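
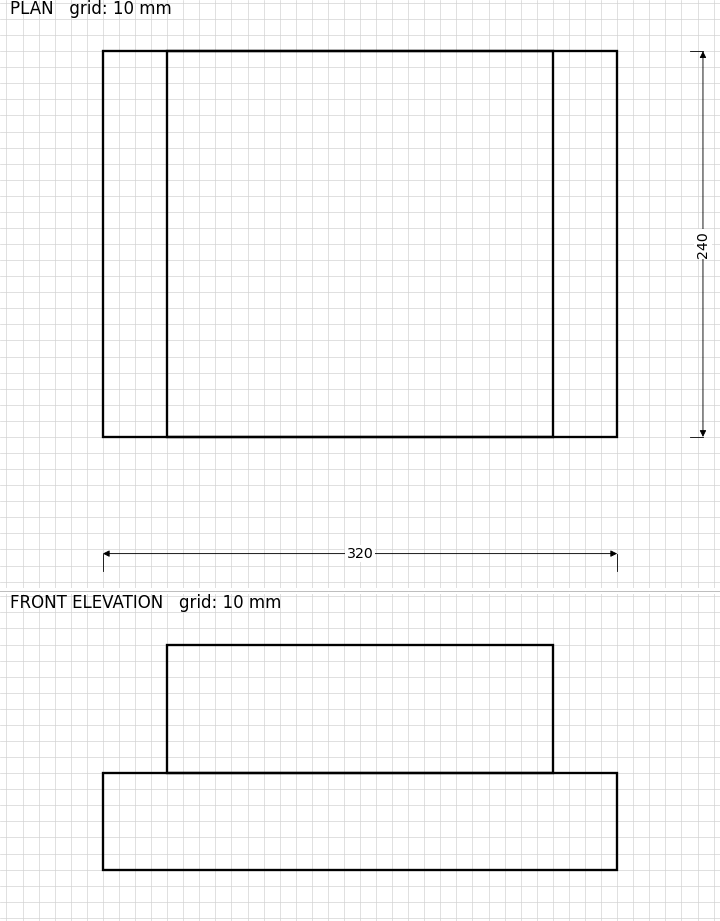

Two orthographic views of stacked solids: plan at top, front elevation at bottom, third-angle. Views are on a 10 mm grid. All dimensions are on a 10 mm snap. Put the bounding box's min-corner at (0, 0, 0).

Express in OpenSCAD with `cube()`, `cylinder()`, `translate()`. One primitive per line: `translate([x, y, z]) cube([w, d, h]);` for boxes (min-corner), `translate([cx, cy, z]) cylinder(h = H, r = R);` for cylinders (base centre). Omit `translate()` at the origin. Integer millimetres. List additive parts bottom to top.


cube([320, 240, 60]);
translate([40, 0, 60]) cube([240, 240, 80]);


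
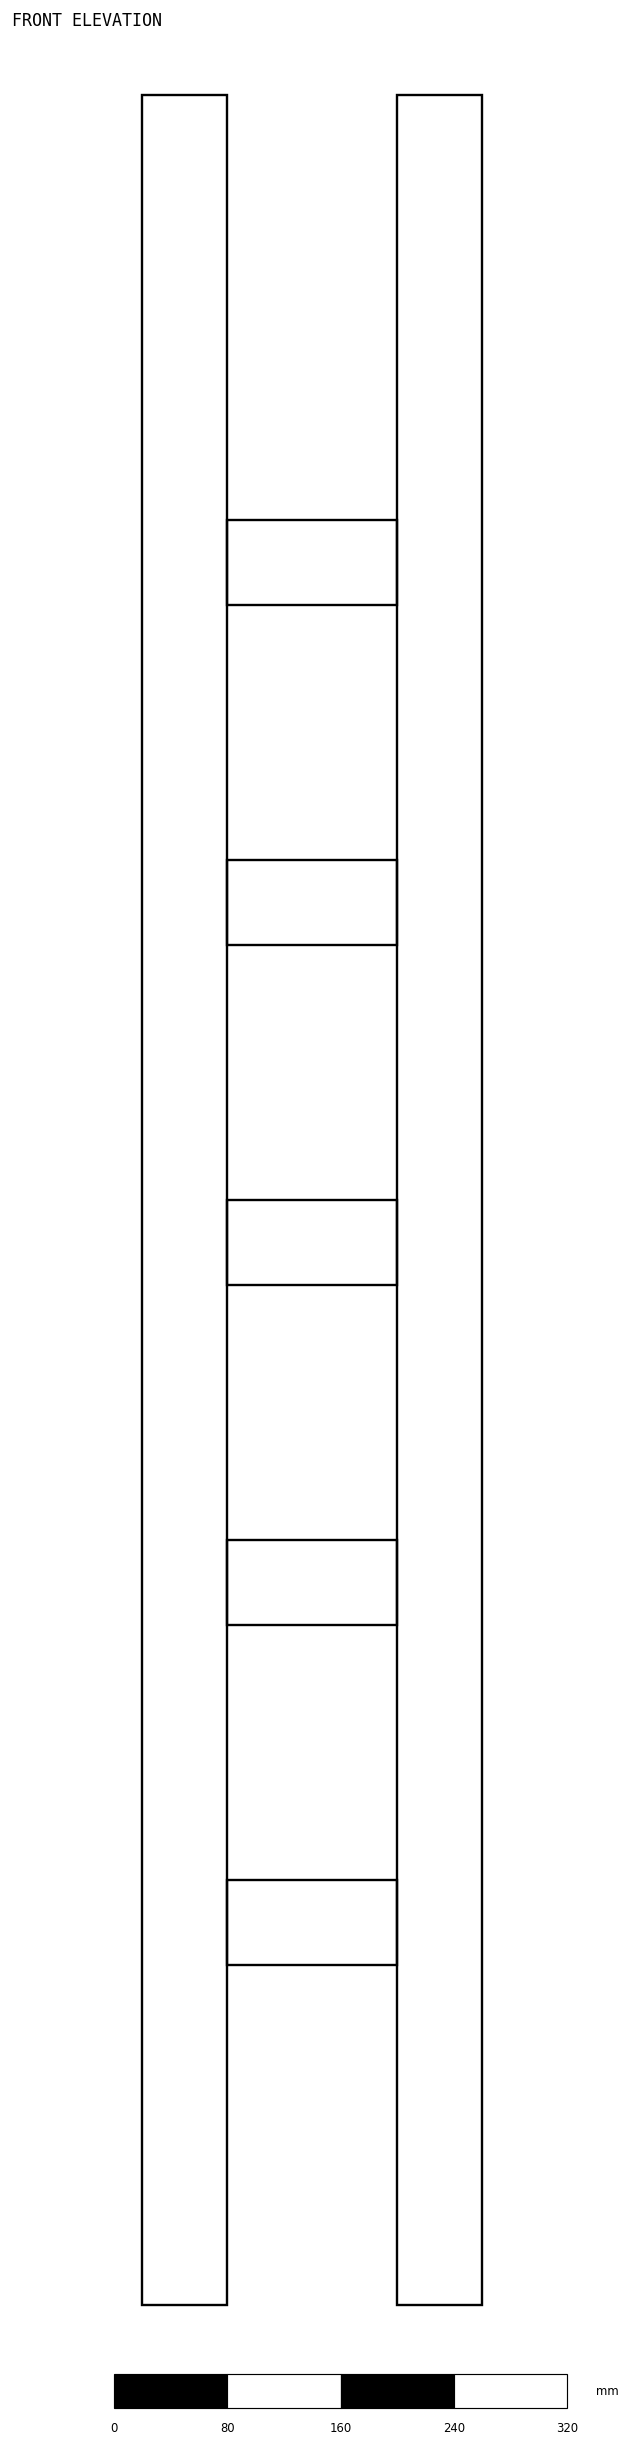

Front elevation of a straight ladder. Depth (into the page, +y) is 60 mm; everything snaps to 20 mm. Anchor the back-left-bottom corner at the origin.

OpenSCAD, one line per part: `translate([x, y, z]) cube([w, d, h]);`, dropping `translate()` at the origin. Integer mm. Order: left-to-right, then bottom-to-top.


cube([60, 60, 1560]);
translate([60, 0, 240]) cube([120, 60, 60]);
translate([60, 0, 480]) cube([120, 60, 60]);
translate([60, 0, 720]) cube([120, 60, 60]);
translate([60, 0, 960]) cube([120, 60, 60]);
translate([60, 0, 1200]) cube([120, 60, 60]);
translate([180, 0, 0]) cube([60, 60, 1560]);


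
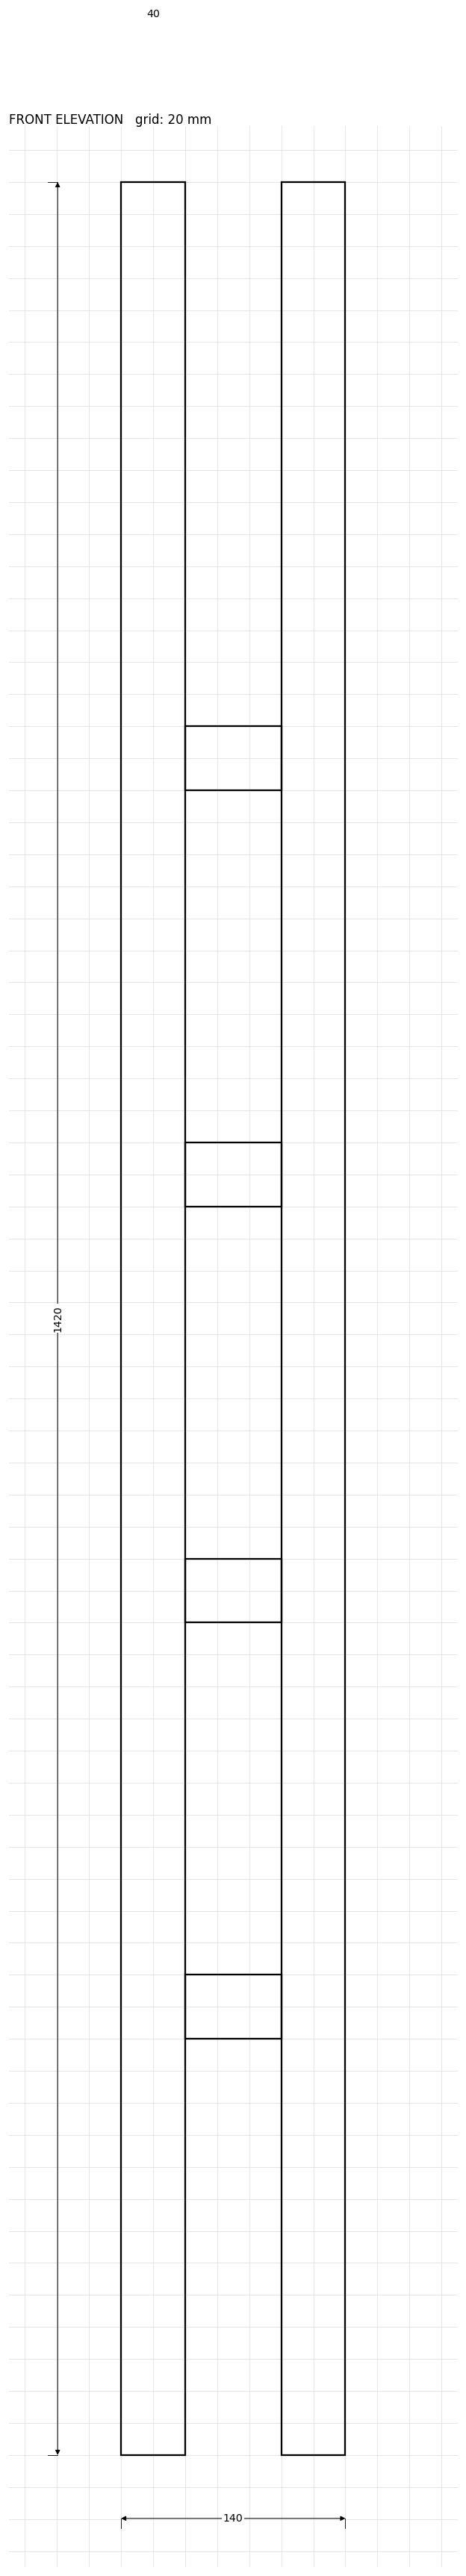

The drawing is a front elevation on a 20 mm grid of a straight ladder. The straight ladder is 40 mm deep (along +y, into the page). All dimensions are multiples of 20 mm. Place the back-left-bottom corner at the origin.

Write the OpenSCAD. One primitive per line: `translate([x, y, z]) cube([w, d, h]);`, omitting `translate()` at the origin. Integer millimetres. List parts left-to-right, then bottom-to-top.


cube([40, 40, 1420]);
translate([40, 0, 260]) cube([60, 40, 40]);
translate([40, 0, 520]) cube([60, 40, 40]);
translate([40, 0, 780]) cube([60, 40, 40]);
translate([40, 0, 1040]) cube([60, 40, 40]);
translate([100, 0, 0]) cube([40, 40, 1420]);


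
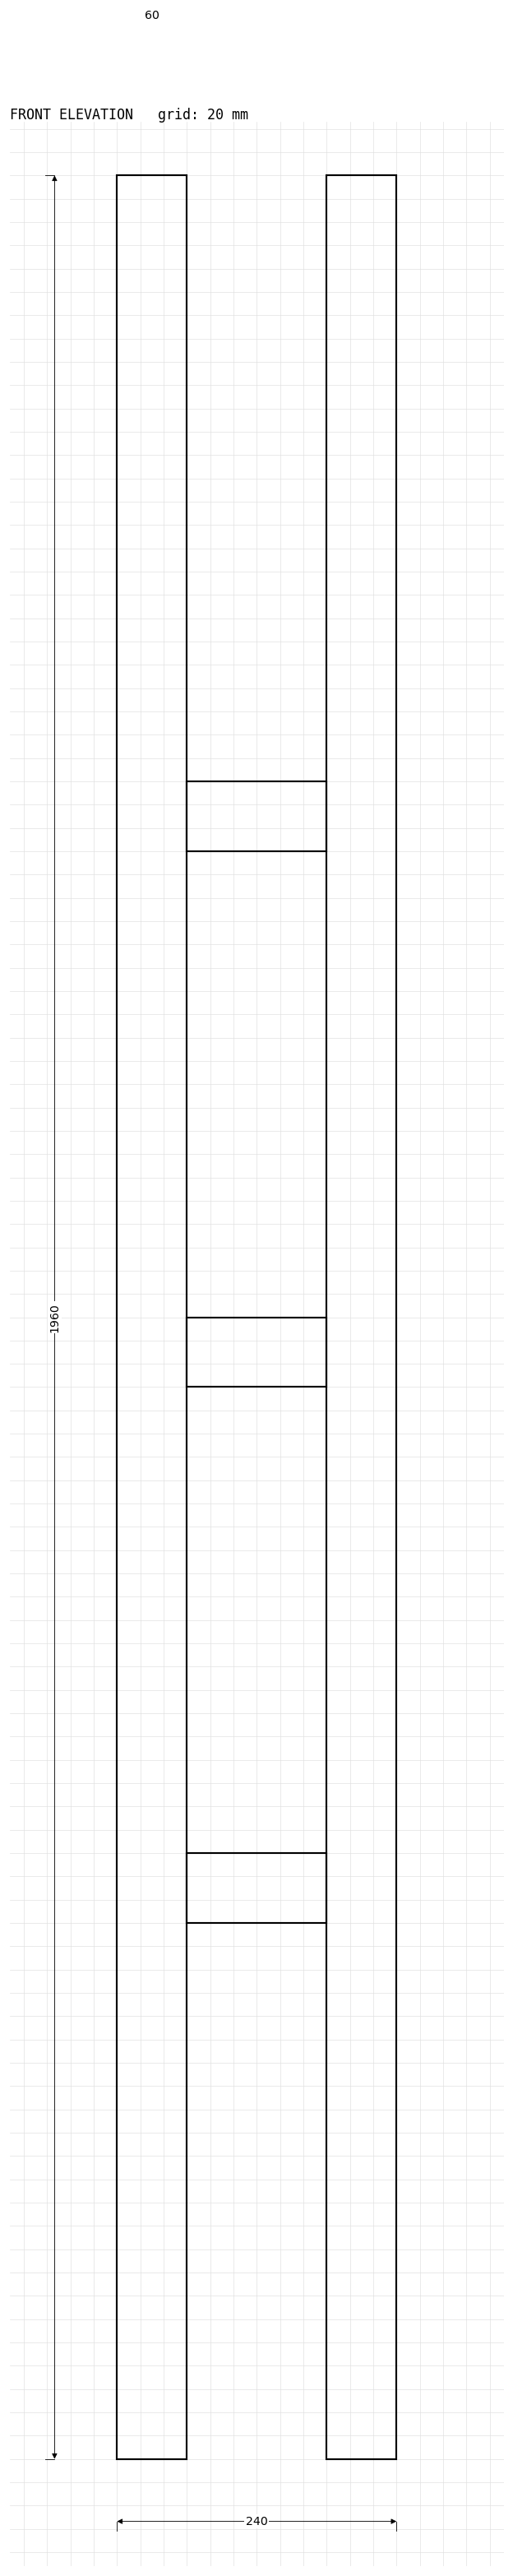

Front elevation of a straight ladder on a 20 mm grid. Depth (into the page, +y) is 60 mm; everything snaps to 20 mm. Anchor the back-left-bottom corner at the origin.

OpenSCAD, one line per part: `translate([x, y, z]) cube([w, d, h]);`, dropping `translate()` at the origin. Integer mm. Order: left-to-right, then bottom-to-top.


cube([60, 60, 1960]);
translate([60, 0, 460]) cube([120, 60, 60]);
translate([60, 0, 920]) cube([120, 60, 60]);
translate([60, 0, 1380]) cube([120, 60, 60]);
translate([180, 0, 0]) cube([60, 60, 1960]);


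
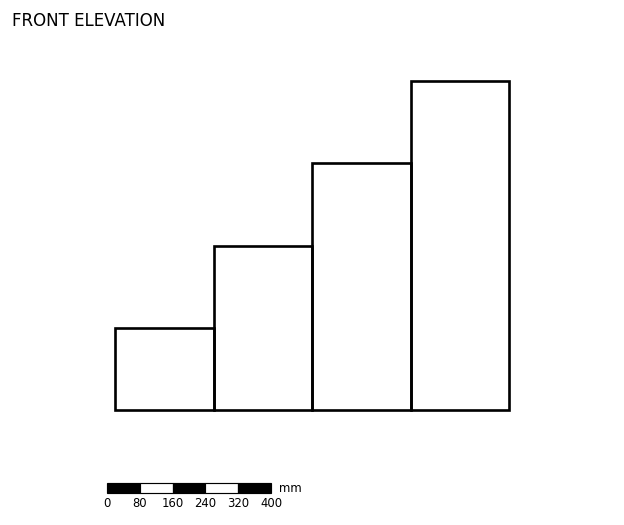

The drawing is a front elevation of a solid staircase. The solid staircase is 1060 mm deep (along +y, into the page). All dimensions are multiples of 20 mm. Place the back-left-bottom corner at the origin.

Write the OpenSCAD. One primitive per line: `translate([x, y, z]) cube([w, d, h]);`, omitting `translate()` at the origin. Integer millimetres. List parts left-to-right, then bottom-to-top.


cube([240, 1060, 200]);
translate([240, 0, 0]) cube([240, 1060, 400]);
translate([480, 0, 0]) cube([240, 1060, 600]);
translate([720, 0, 0]) cube([240, 1060, 800]);


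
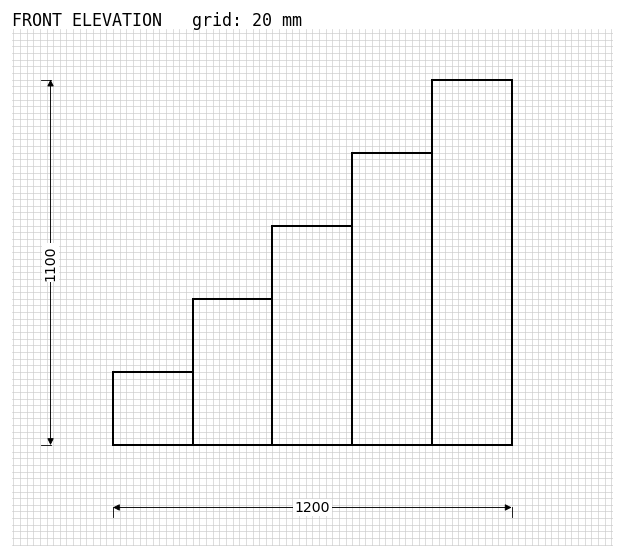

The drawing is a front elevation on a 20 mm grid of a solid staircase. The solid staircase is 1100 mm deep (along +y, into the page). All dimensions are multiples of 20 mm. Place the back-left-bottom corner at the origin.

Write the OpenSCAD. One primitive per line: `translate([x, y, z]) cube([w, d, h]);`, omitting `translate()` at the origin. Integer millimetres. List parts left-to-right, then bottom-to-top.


cube([240, 1100, 220]);
translate([240, 0, 0]) cube([240, 1100, 440]);
translate([480, 0, 0]) cube([240, 1100, 660]);
translate([720, 0, 0]) cube([240, 1100, 880]);
translate([960, 0, 0]) cube([240, 1100, 1100]);


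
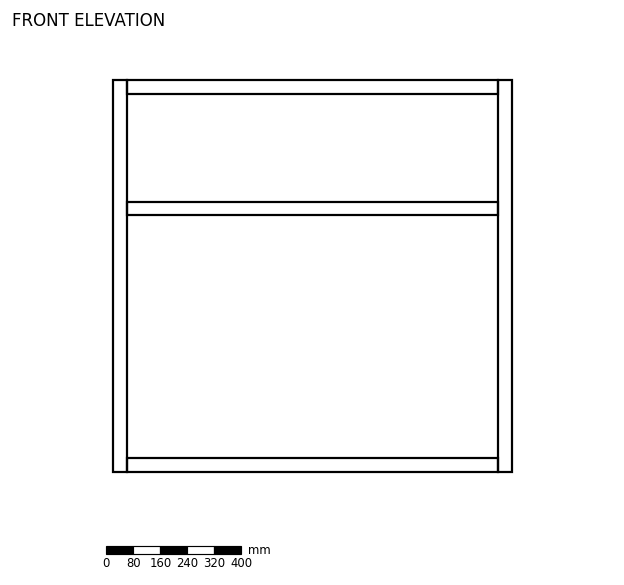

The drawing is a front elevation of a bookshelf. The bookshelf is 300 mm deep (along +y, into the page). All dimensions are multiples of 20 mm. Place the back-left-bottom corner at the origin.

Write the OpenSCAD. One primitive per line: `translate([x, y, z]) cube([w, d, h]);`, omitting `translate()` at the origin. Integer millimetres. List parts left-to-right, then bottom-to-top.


cube([40, 300, 1160]);
translate([40, 0, 0]) cube([1100, 300, 40]);
translate([40, 0, 760]) cube([1100, 300, 40]);
translate([40, 0, 1120]) cube([1100, 300, 40]);
translate([1140, 0, 0]) cube([40, 300, 1160]);


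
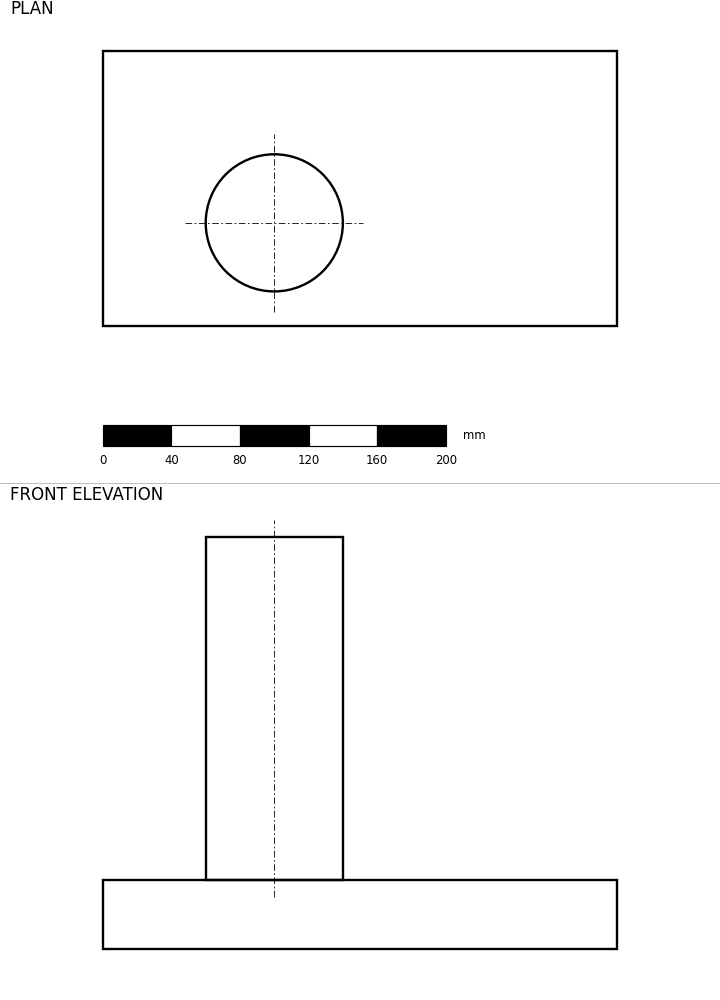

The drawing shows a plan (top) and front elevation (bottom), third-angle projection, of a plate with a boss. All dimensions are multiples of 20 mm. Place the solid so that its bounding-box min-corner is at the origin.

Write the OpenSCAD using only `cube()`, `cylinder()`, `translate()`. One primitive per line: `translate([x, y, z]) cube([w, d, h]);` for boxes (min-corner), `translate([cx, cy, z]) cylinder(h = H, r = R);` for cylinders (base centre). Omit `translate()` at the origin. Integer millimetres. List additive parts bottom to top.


cube([300, 160, 40]);
translate([100, 60, 40]) cylinder(h = 200, r = 40);


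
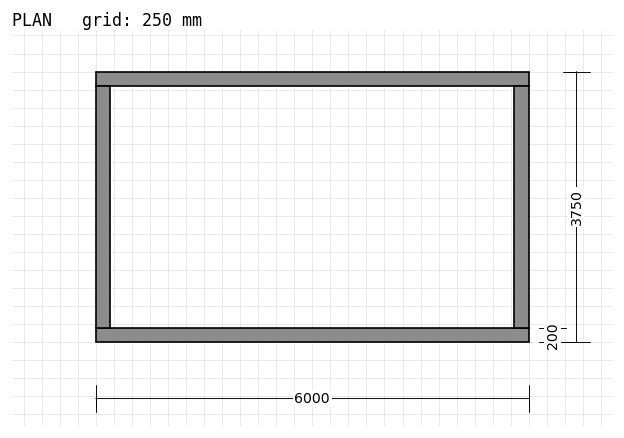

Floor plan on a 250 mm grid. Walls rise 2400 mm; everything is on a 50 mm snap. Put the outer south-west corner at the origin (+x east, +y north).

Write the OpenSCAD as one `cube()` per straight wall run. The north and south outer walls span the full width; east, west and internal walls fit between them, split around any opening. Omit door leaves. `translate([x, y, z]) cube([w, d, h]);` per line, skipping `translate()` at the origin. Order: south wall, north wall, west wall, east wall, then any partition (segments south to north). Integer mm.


cube([6000, 200, 2400]);
translate([0, 3550, 0]) cube([6000, 200, 2400]);
translate([0, 200, 0]) cube([200, 3350, 2400]);
translate([5800, 200, 0]) cube([200, 3350, 2400]);


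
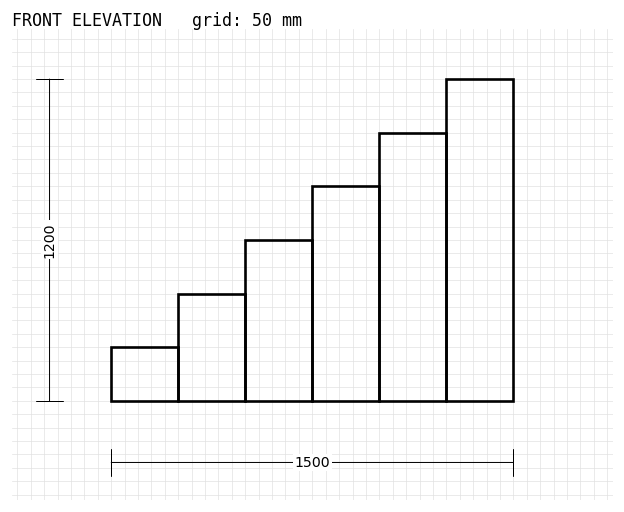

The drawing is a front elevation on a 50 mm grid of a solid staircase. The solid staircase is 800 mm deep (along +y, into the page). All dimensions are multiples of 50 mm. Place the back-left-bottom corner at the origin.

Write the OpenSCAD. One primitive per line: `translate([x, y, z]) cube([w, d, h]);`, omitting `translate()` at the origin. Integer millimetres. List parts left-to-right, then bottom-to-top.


cube([250, 800, 200]);
translate([250, 0, 0]) cube([250, 800, 400]);
translate([500, 0, 0]) cube([250, 800, 600]);
translate([750, 0, 0]) cube([250, 800, 800]);
translate([1000, 0, 0]) cube([250, 800, 1000]);
translate([1250, 0, 0]) cube([250, 800, 1200]);


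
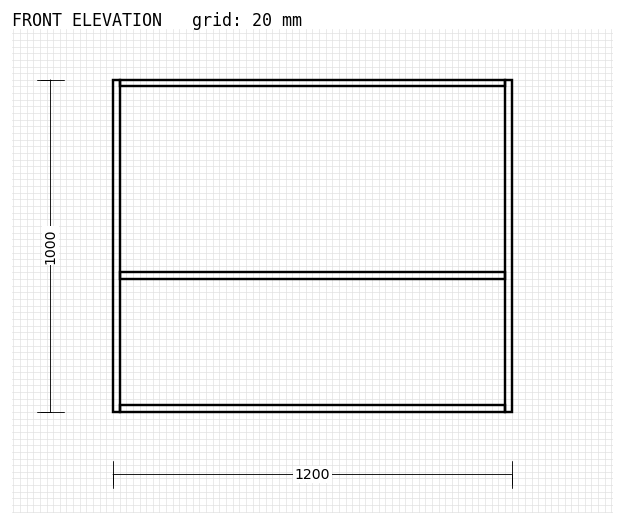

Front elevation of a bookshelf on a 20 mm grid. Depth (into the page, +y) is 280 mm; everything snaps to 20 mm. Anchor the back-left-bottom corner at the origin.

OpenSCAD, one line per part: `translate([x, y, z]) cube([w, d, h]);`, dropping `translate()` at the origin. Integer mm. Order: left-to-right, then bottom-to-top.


cube([20, 280, 1000]);
translate([20, 0, 0]) cube([1160, 280, 20]);
translate([20, 0, 400]) cube([1160, 280, 20]);
translate([20, 0, 980]) cube([1160, 280, 20]);
translate([1180, 0, 0]) cube([20, 280, 1000]);


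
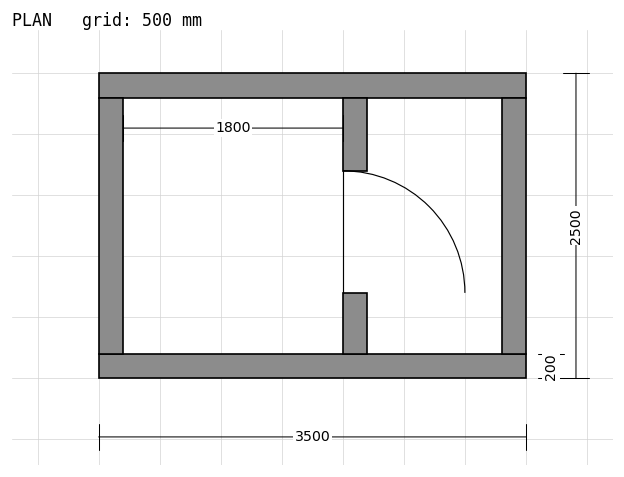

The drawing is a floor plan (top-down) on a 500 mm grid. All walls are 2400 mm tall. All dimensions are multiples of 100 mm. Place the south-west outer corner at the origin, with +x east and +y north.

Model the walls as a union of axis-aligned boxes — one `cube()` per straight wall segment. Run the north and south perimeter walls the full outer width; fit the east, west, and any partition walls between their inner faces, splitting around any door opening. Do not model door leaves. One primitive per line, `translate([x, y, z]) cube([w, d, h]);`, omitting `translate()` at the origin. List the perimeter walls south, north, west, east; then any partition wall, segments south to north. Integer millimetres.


cube([3500, 200, 2400]);
translate([0, 2300, 0]) cube([3500, 200, 2400]);
translate([0, 200, 0]) cube([200, 2100, 2400]);
translate([3300, 200, 0]) cube([200, 2100, 2400]);
translate([2000, 200, 0]) cube([200, 500, 2400]);
translate([2000, 1700, 0]) cube([200, 600, 2400]);


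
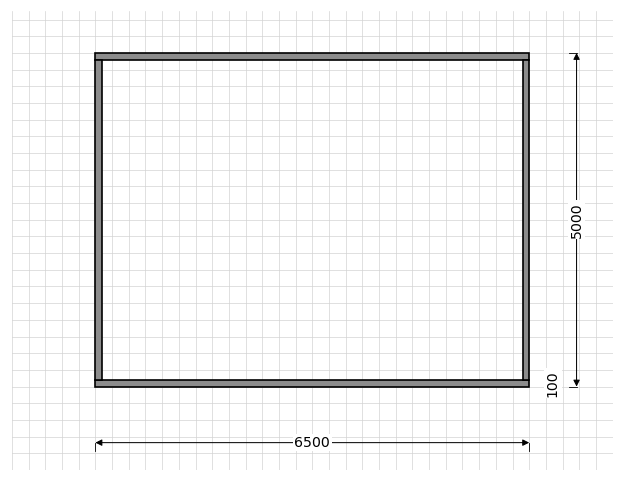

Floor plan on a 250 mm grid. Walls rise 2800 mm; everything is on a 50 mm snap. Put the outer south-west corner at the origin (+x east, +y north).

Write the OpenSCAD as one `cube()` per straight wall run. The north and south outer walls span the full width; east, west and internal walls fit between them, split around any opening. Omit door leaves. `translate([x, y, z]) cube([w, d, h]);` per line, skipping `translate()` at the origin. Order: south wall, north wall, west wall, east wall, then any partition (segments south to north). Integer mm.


cube([6500, 100, 2800]);
translate([0, 4900, 0]) cube([6500, 100, 2800]);
translate([0, 100, 0]) cube([100, 4800, 2800]);
translate([6400, 100, 0]) cube([100, 4800, 2800]);


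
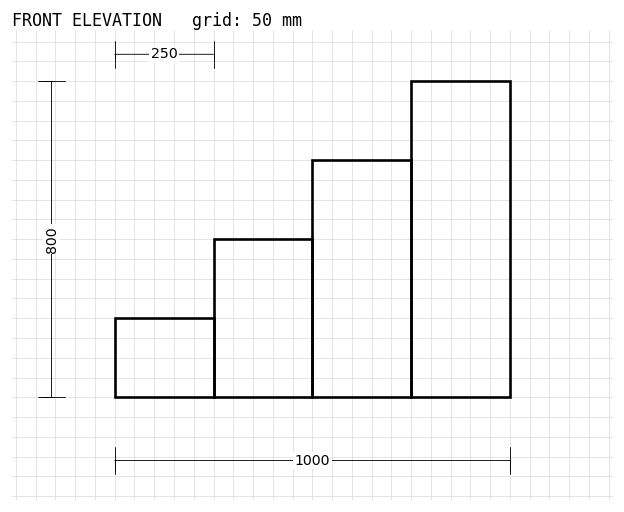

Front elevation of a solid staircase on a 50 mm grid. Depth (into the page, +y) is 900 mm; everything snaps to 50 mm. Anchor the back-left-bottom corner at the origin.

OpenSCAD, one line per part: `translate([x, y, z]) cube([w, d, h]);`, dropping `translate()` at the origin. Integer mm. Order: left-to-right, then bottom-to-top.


cube([250, 900, 200]);
translate([250, 0, 0]) cube([250, 900, 400]);
translate([500, 0, 0]) cube([250, 900, 600]);
translate([750, 0, 0]) cube([250, 900, 800]);


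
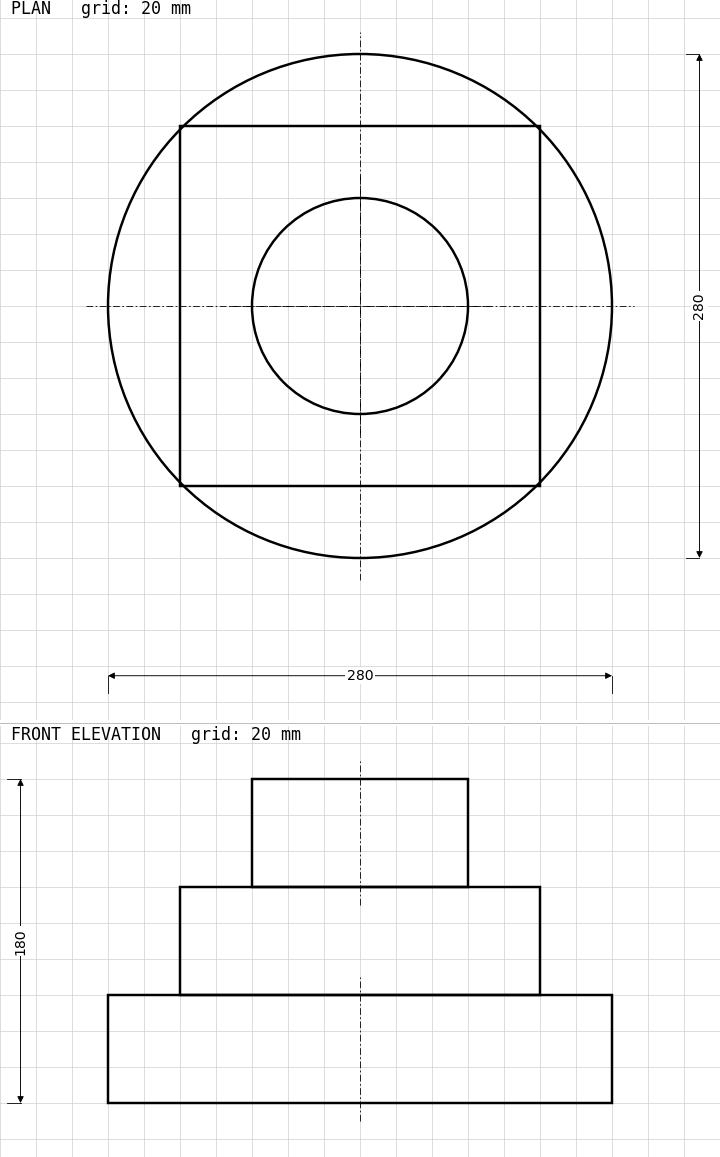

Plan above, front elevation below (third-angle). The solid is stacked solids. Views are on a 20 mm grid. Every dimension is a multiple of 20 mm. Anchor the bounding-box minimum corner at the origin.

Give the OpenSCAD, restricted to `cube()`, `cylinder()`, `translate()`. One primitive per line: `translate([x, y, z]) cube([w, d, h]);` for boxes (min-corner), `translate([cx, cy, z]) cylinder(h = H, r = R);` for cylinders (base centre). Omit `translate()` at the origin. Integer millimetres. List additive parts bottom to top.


translate([140, 140, 0]) cylinder(h = 60, r = 140);
translate([40, 40, 60]) cube([200, 200, 60]);
translate([140, 140, 120]) cylinder(h = 60, r = 60);


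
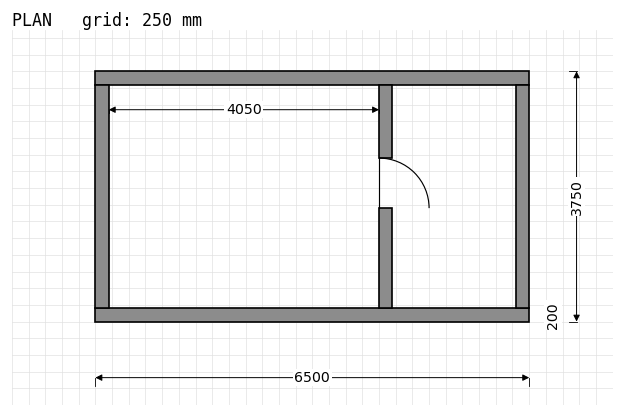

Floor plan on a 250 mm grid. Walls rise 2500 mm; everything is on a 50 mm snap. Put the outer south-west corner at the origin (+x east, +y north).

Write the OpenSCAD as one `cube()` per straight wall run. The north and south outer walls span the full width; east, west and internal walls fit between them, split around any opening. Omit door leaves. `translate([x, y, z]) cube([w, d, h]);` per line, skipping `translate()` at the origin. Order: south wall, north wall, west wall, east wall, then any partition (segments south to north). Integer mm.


cube([6500, 200, 2500]);
translate([0, 3550, 0]) cube([6500, 200, 2500]);
translate([0, 200, 0]) cube([200, 3350, 2500]);
translate([6300, 200, 0]) cube([200, 3350, 2500]);
translate([4250, 200, 0]) cube([200, 1500, 2500]);
translate([4250, 2450, 0]) cube([200, 1100, 2500]);


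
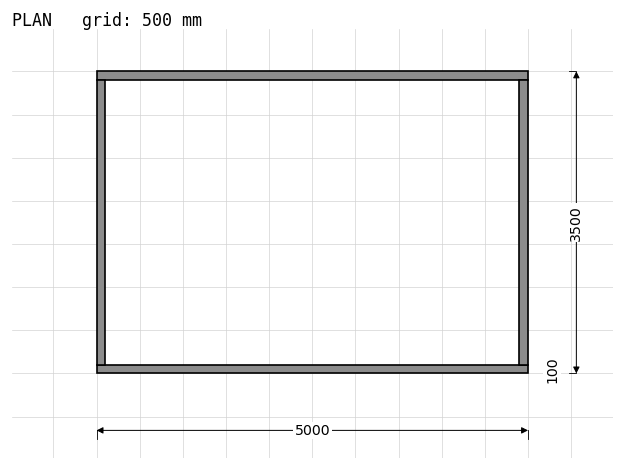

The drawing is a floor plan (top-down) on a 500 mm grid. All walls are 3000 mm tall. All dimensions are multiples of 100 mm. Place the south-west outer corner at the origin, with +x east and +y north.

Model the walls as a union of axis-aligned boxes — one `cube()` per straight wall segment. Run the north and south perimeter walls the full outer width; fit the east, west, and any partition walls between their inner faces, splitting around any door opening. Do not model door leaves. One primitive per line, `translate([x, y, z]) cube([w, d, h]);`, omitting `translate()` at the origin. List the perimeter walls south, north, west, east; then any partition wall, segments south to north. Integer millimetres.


cube([5000, 100, 3000]);
translate([0, 3400, 0]) cube([5000, 100, 3000]);
translate([0, 100, 0]) cube([100, 3300, 3000]);
translate([4900, 100, 0]) cube([100, 3300, 3000]);


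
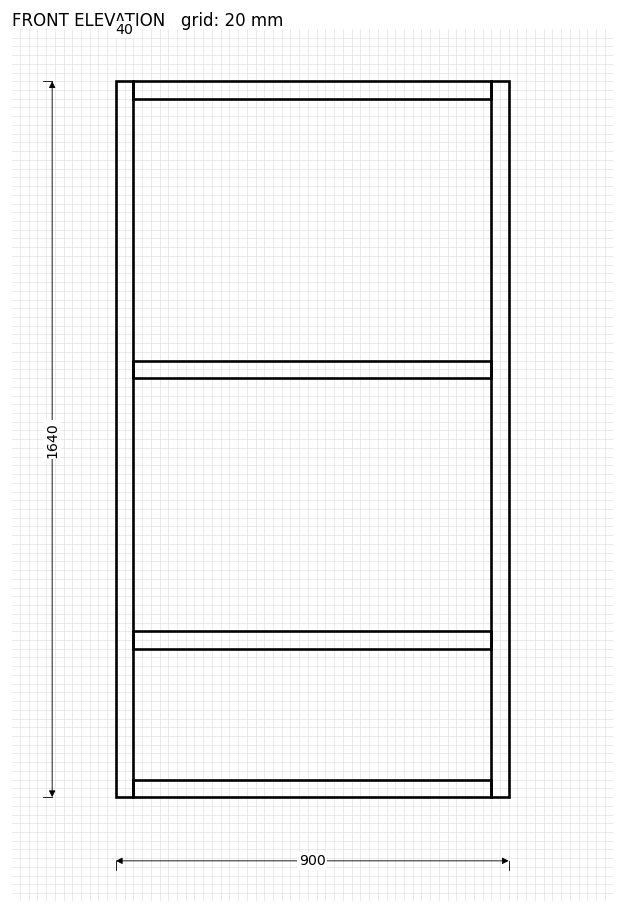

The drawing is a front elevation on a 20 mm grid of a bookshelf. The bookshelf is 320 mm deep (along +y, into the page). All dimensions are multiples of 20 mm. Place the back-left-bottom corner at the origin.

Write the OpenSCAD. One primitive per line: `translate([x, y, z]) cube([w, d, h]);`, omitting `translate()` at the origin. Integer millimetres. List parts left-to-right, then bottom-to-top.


cube([40, 320, 1640]);
translate([40, 0, 0]) cube([820, 320, 40]);
translate([40, 0, 340]) cube([820, 320, 40]);
translate([40, 0, 960]) cube([820, 320, 40]);
translate([40, 0, 1600]) cube([820, 320, 40]);
translate([860, 0, 0]) cube([40, 320, 1640]);


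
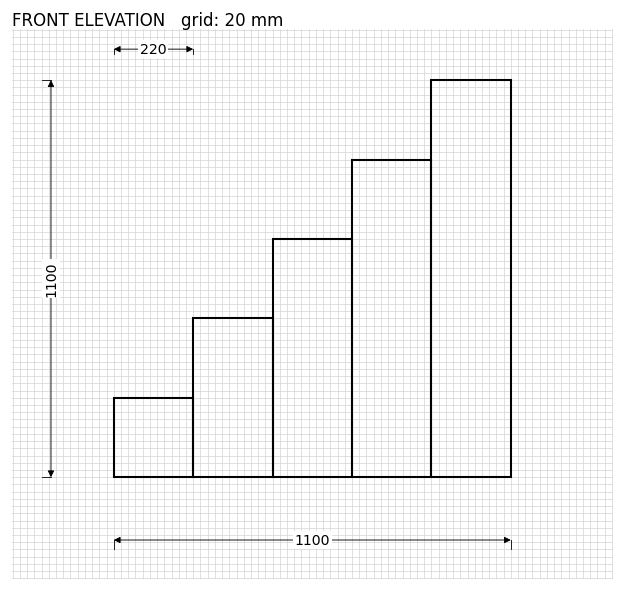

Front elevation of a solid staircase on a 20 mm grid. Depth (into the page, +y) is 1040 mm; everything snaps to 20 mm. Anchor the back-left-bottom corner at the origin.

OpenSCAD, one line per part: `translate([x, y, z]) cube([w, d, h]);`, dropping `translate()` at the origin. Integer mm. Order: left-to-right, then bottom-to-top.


cube([220, 1040, 220]);
translate([220, 0, 0]) cube([220, 1040, 440]);
translate([440, 0, 0]) cube([220, 1040, 660]);
translate([660, 0, 0]) cube([220, 1040, 880]);
translate([880, 0, 0]) cube([220, 1040, 1100]);


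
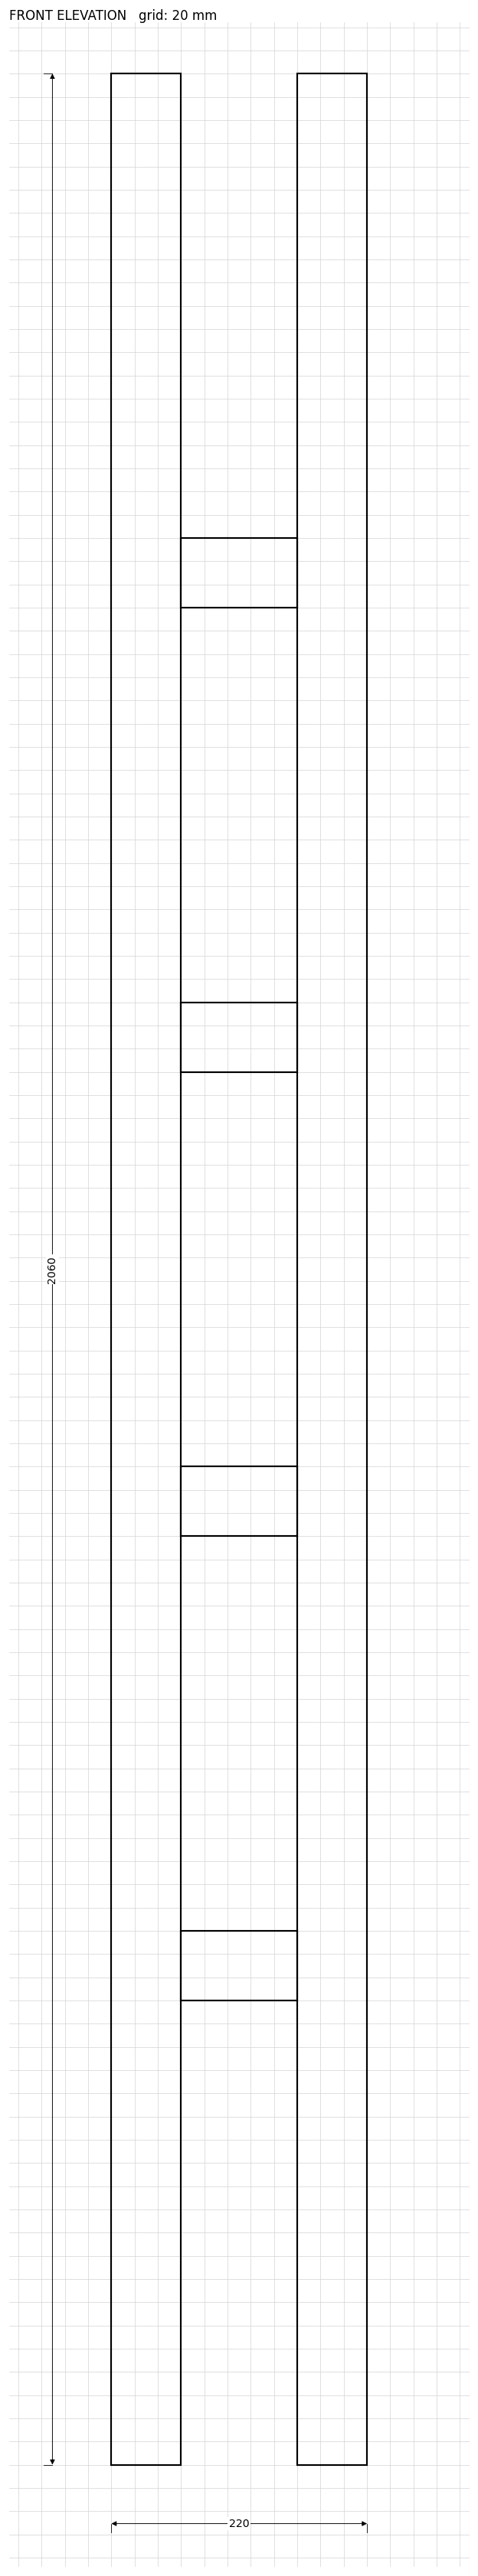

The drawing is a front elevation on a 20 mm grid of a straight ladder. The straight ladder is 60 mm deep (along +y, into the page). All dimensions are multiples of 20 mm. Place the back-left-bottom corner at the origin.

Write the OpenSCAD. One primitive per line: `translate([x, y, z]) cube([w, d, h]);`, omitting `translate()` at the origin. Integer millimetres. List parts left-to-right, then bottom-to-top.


cube([60, 60, 2060]);
translate([60, 0, 400]) cube([100, 60, 60]);
translate([60, 0, 800]) cube([100, 60, 60]);
translate([60, 0, 1200]) cube([100, 60, 60]);
translate([60, 0, 1600]) cube([100, 60, 60]);
translate([160, 0, 0]) cube([60, 60, 2060]);


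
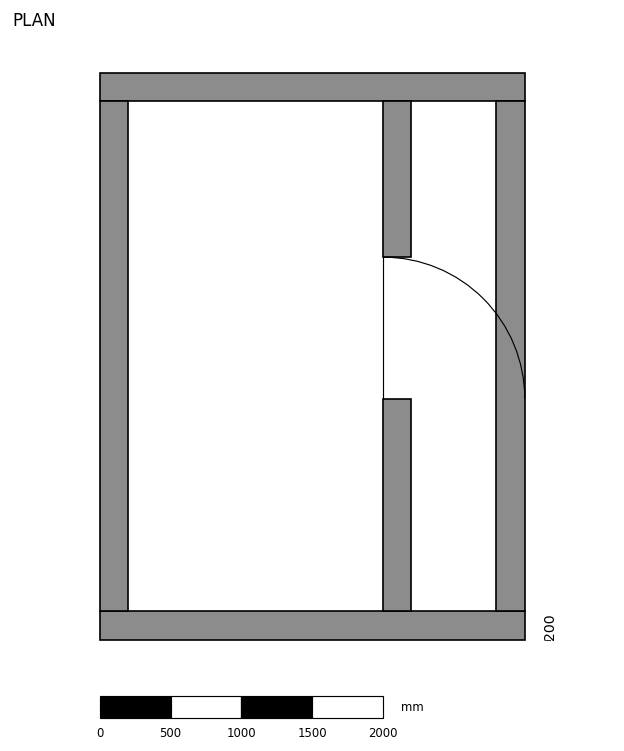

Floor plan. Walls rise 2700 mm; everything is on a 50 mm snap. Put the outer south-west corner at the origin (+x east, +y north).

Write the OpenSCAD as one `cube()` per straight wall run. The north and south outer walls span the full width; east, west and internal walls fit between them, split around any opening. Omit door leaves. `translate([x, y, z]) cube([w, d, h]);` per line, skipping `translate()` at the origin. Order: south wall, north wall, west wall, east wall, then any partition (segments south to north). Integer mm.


cube([3000, 200, 2700]);
translate([0, 3800, 0]) cube([3000, 200, 2700]);
translate([0, 200, 0]) cube([200, 3600, 2700]);
translate([2800, 200, 0]) cube([200, 3600, 2700]);
translate([2000, 200, 0]) cube([200, 1500, 2700]);
translate([2000, 2700, 0]) cube([200, 1100, 2700]);


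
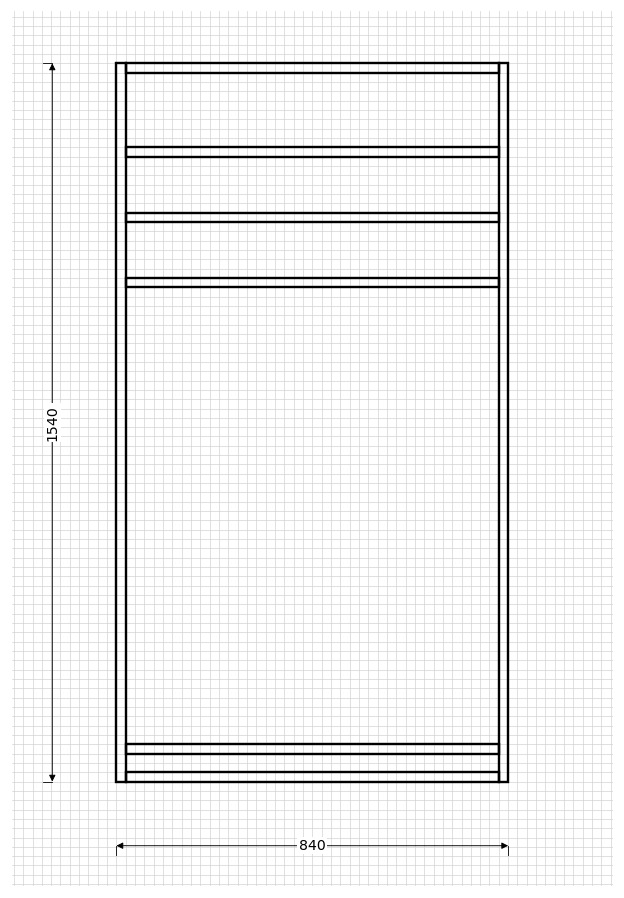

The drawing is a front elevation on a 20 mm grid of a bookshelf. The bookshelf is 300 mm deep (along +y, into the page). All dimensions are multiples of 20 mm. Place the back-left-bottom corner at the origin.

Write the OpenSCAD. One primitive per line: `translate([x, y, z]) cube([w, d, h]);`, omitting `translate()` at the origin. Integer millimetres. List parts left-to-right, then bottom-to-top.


cube([20, 300, 1540]);
translate([20, 0, 0]) cube([800, 300, 20]);
translate([20, 0, 60]) cube([800, 300, 20]);
translate([20, 0, 1060]) cube([800, 300, 20]);
translate([20, 0, 1200]) cube([800, 300, 20]);
translate([20, 0, 1340]) cube([800, 300, 20]);
translate([20, 0, 1520]) cube([800, 300, 20]);
translate([820, 0, 0]) cube([20, 300, 1540]);


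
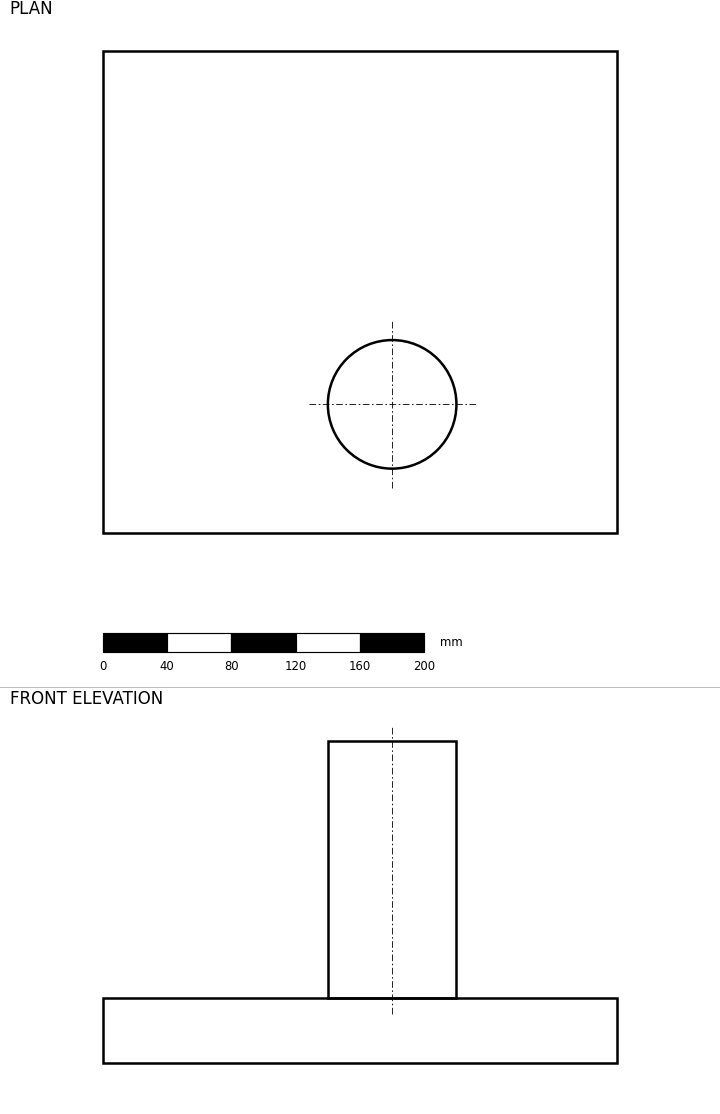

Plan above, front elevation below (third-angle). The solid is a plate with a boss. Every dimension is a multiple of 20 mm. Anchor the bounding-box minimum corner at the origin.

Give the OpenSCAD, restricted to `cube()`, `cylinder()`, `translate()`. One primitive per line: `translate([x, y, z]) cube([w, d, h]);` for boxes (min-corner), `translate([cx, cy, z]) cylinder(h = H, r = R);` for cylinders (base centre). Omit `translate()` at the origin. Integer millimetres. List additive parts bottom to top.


cube([320, 300, 40]);
translate([180, 80, 40]) cylinder(h = 160, r = 40);


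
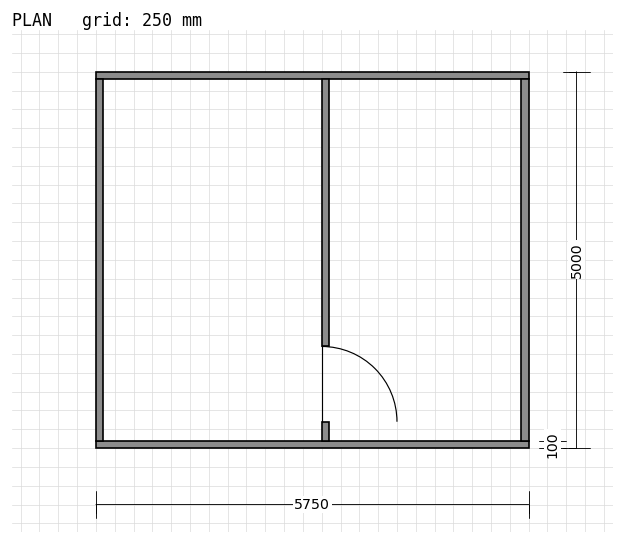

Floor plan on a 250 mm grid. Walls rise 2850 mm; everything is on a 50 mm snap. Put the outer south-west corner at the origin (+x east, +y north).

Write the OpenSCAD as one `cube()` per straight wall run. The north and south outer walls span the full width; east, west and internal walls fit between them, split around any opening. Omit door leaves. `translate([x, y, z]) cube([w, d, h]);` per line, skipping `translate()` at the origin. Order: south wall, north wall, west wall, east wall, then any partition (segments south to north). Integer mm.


cube([5750, 100, 2850]);
translate([0, 4900, 0]) cube([5750, 100, 2850]);
translate([0, 100, 0]) cube([100, 4800, 2850]);
translate([5650, 100, 0]) cube([100, 4800, 2850]);
translate([3000, 100, 0]) cube([100, 250, 2850]);
translate([3000, 1350, 0]) cube([100, 3550, 2850]);


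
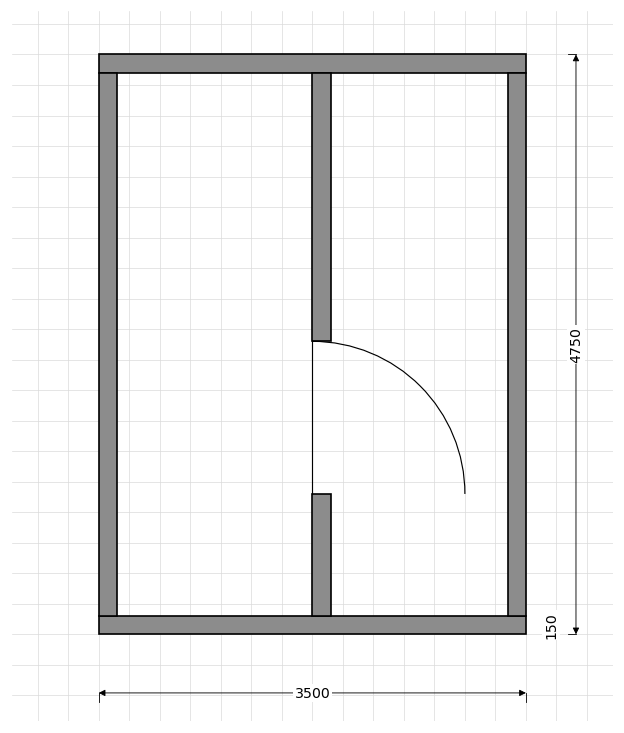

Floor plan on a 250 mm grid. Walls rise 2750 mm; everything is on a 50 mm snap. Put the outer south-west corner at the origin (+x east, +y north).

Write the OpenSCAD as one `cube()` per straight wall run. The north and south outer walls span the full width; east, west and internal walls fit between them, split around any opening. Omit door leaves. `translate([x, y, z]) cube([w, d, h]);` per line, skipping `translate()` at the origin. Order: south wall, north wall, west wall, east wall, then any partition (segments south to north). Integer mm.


cube([3500, 150, 2750]);
translate([0, 4600, 0]) cube([3500, 150, 2750]);
translate([0, 150, 0]) cube([150, 4450, 2750]);
translate([3350, 150, 0]) cube([150, 4450, 2750]);
translate([1750, 150, 0]) cube([150, 1000, 2750]);
translate([1750, 2400, 0]) cube([150, 2200, 2750]);


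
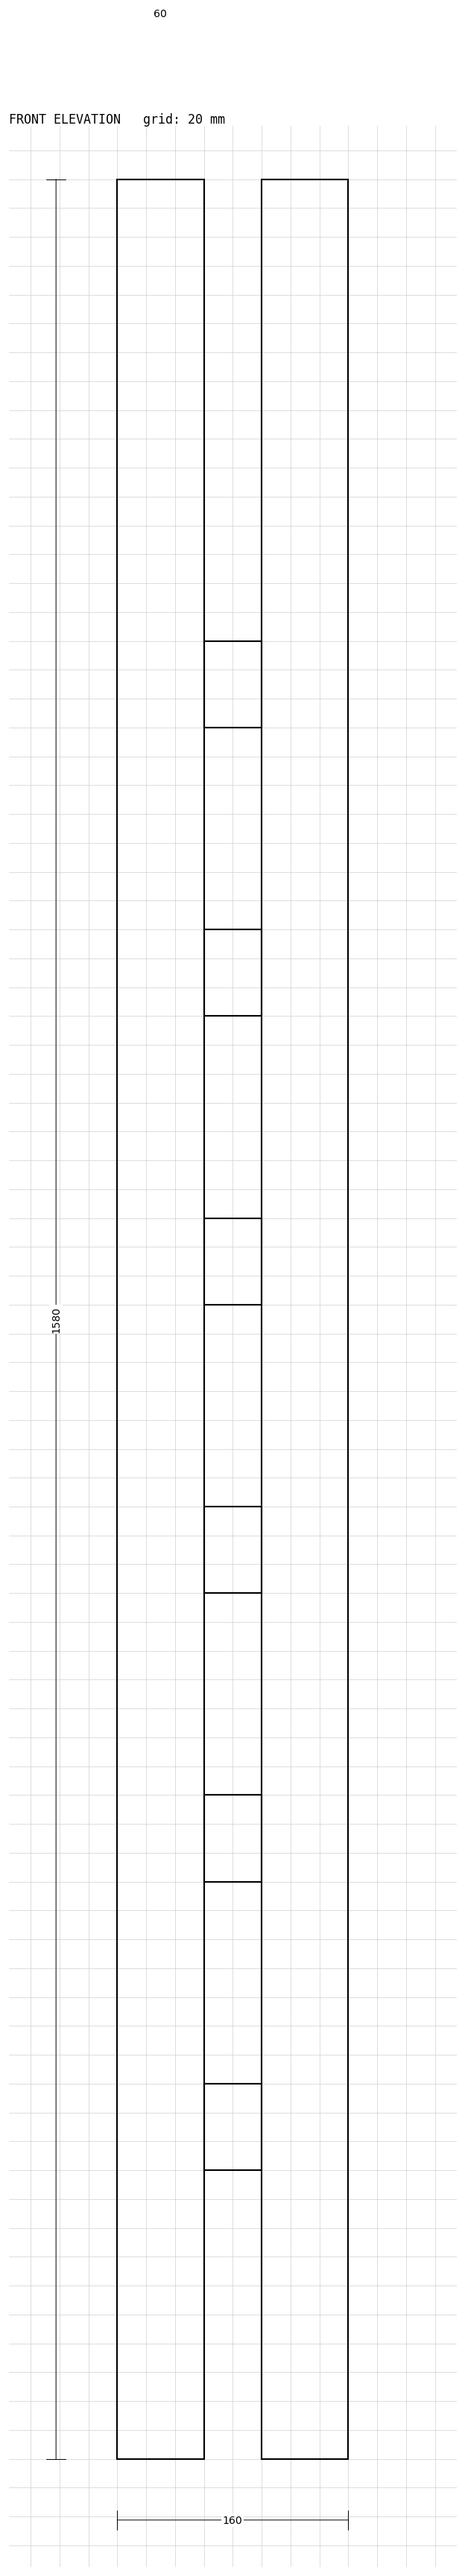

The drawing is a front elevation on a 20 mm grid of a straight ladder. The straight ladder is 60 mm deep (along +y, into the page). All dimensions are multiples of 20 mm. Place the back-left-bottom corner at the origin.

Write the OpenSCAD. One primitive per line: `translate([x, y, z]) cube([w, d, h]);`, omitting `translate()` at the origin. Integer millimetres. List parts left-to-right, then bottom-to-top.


cube([60, 60, 1580]);
translate([60, 0, 200]) cube([40, 60, 60]);
translate([60, 0, 400]) cube([40, 60, 60]);
translate([60, 0, 600]) cube([40, 60, 60]);
translate([60, 0, 800]) cube([40, 60, 60]);
translate([60, 0, 1000]) cube([40, 60, 60]);
translate([60, 0, 1200]) cube([40, 60, 60]);
translate([100, 0, 0]) cube([60, 60, 1580]);


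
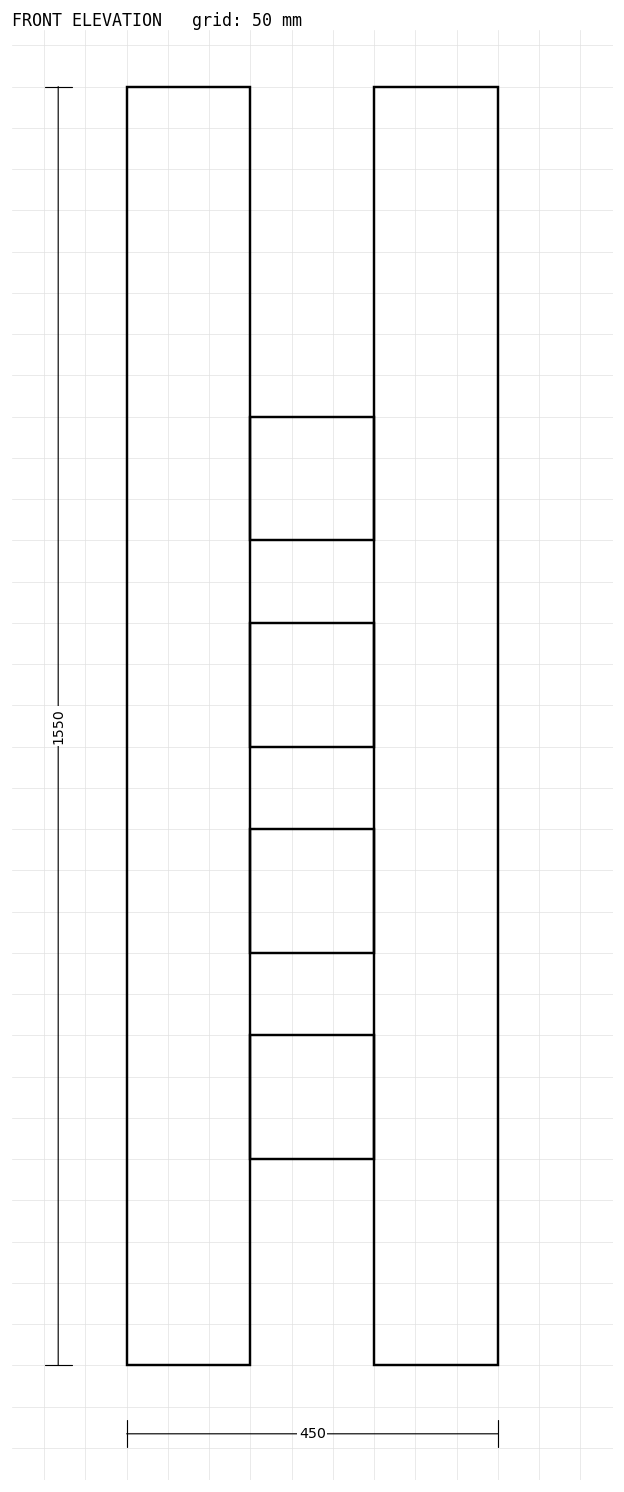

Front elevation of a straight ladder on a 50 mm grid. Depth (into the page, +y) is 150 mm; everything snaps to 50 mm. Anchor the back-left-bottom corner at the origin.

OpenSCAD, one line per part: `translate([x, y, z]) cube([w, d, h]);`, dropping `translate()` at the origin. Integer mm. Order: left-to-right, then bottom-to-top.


cube([150, 150, 1550]);
translate([150, 0, 250]) cube([150, 150, 150]);
translate([150, 0, 500]) cube([150, 150, 150]);
translate([150, 0, 750]) cube([150, 150, 150]);
translate([150, 0, 1000]) cube([150, 150, 150]);
translate([300, 0, 0]) cube([150, 150, 1550]);


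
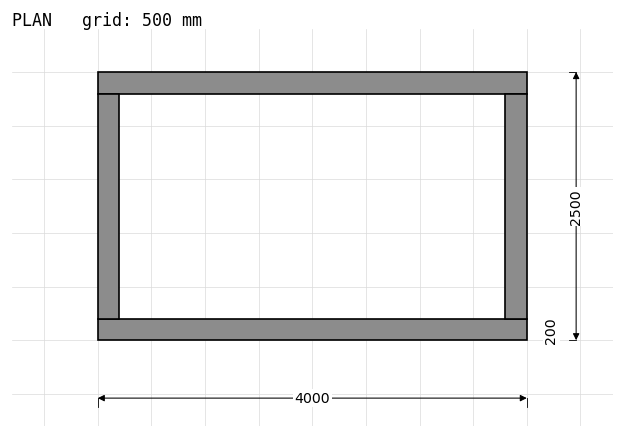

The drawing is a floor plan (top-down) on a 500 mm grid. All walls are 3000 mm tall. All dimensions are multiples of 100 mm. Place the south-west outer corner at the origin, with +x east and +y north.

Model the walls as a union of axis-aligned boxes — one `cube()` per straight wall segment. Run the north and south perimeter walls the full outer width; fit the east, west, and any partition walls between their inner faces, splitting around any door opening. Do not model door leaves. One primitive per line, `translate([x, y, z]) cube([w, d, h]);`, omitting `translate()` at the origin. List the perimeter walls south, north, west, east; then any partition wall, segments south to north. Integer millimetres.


cube([4000, 200, 3000]);
translate([0, 2300, 0]) cube([4000, 200, 3000]);
translate([0, 200, 0]) cube([200, 2100, 3000]);
translate([3800, 200, 0]) cube([200, 2100, 3000]);


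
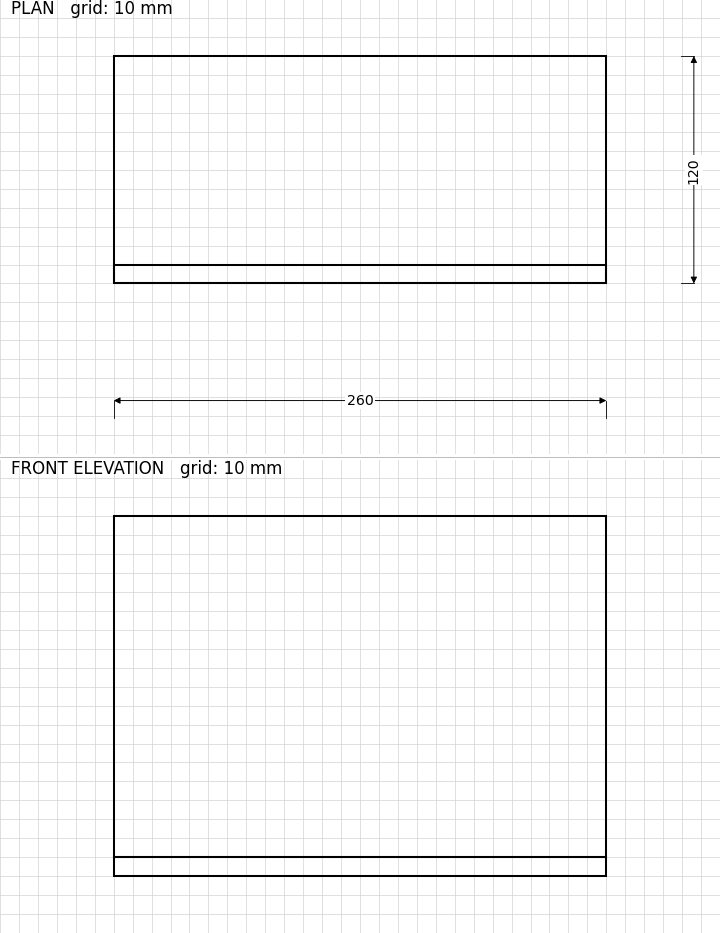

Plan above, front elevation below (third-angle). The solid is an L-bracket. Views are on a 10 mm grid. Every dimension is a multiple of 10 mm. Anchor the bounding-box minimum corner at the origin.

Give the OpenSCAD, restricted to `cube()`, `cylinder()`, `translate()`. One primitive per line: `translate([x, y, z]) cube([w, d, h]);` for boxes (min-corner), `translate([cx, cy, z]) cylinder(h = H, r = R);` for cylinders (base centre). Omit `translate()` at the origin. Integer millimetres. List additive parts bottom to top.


cube([260, 120, 10]);
translate([0, 0, 10]) cube([260, 10, 180]);


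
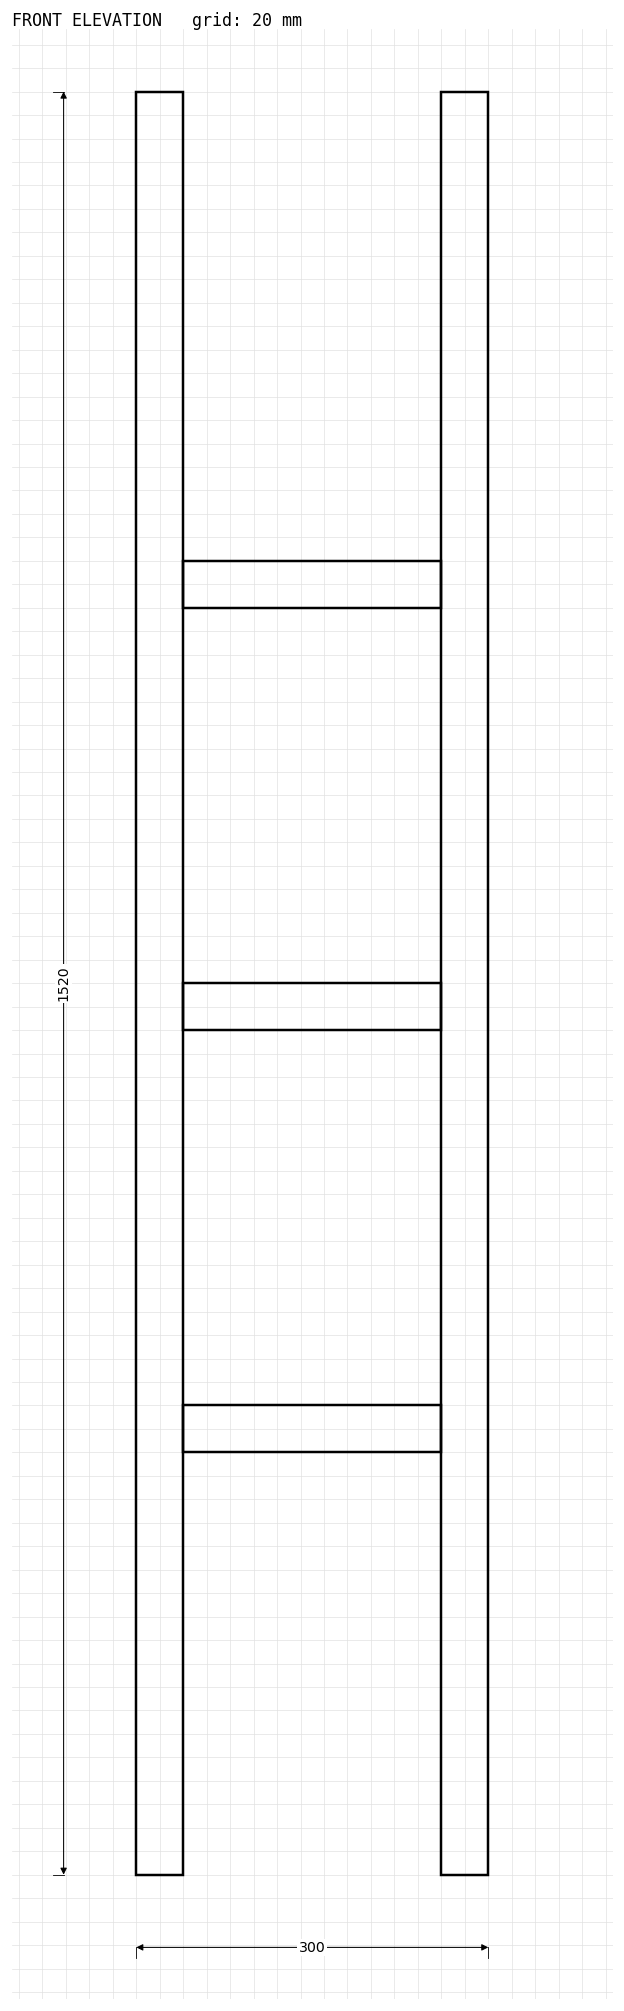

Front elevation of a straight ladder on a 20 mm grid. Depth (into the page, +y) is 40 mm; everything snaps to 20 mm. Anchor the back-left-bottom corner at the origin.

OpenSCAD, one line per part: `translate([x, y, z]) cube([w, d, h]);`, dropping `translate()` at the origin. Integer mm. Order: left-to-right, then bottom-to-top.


cube([40, 40, 1520]);
translate([40, 0, 360]) cube([220, 40, 40]);
translate([40, 0, 720]) cube([220, 40, 40]);
translate([40, 0, 1080]) cube([220, 40, 40]);
translate([260, 0, 0]) cube([40, 40, 1520]);


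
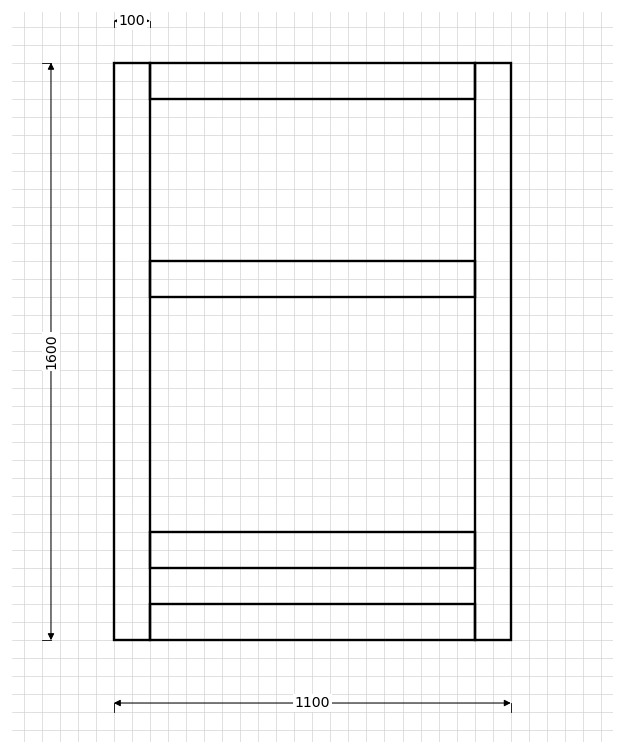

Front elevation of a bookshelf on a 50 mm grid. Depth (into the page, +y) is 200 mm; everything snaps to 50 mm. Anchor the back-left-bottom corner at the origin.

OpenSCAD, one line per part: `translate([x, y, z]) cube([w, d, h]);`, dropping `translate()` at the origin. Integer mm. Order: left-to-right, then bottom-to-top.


cube([100, 200, 1600]);
translate([100, 0, 0]) cube([900, 200, 100]);
translate([100, 0, 200]) cube([900, 200, 100]);
translate([100, 0, 950]) cube([900, 200, 100]);
translate([100, 0, 1500]) cube([900, 200, 100]);
translate([1000, 0, 0]) cube([100, 200, 1600]);


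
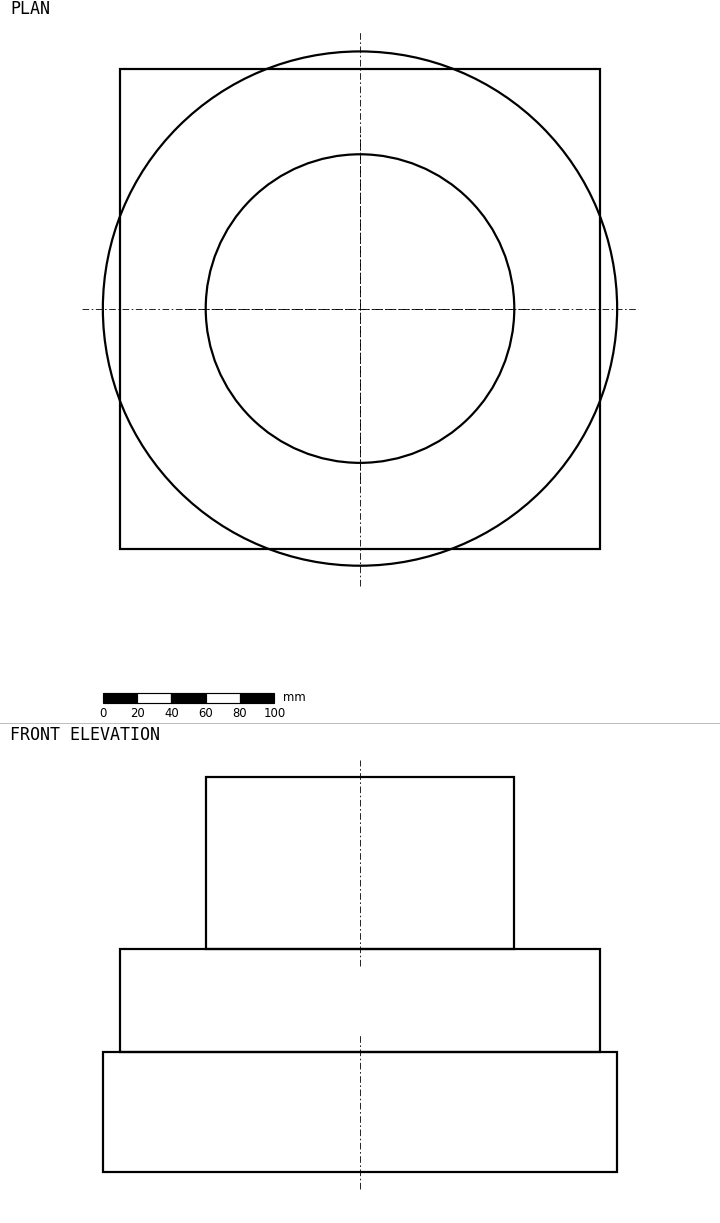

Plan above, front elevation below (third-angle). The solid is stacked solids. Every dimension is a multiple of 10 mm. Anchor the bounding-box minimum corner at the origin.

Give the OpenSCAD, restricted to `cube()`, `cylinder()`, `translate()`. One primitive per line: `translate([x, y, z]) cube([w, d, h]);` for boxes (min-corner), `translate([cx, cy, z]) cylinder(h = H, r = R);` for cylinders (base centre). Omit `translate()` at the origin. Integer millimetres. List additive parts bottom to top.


translate([150, 150, 0]) cylinder(h = 70, r = 150);
translate([10, 10, 70]) cube([280, 280, 60]);
translate([150, 150, 130]) cylinder(h = 100, r = 90);


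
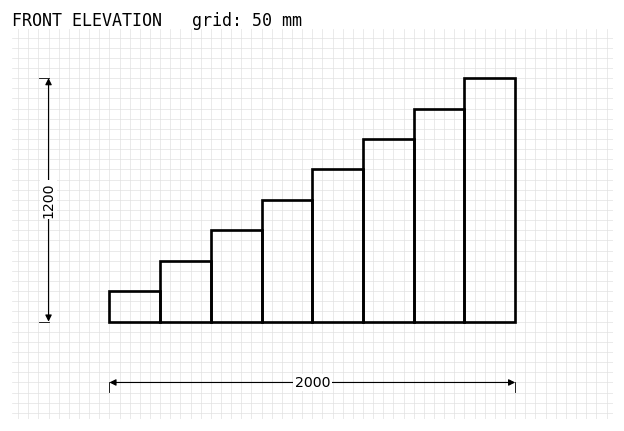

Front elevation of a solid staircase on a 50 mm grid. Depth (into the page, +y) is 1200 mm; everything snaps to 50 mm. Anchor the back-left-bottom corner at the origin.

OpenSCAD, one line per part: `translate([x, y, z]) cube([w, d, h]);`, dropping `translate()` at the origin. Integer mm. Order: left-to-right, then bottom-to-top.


cube([250, 1200, 150]);
translate([250, 0, 0]) cube([250, 1200, 300]);
translate([500, 0, 0]) cube([250, 1200, 450]);
translate([750, 0, 0]) cube([250, 1200, 600]);
translate([1000, 0, 0]) cube([250, 1200, 750]);
translate([1250, 0, 0]) cube([250, 1200, 900]);
translate([1500, 0, 0]) cube([250, 1200, 1050]);
translate([1750, 0, 0]) cube([250, 1200, 1200]);


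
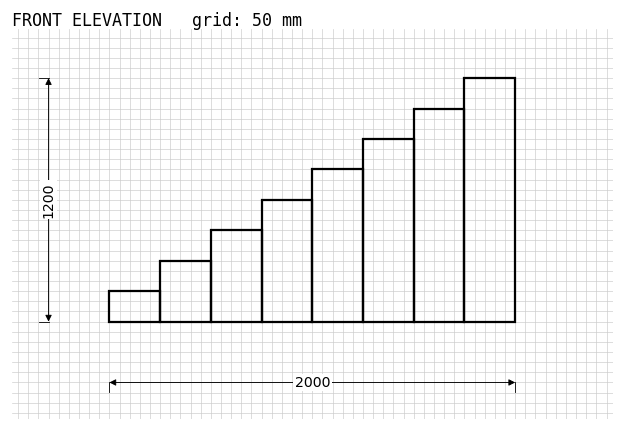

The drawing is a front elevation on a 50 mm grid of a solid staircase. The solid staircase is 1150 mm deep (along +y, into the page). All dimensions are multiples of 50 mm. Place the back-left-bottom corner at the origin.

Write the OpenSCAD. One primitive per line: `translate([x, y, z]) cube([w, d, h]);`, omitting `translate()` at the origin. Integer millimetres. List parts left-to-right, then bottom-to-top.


cube([250, 1150, 150]);
translate([250, 0, 0]) cube([250, 1150, 300]);
translate([500, 0, 0]) cube([250, 1150, 450]);
translate([750, 0, 0]) cube([250, 1150, 600]);
translate([1000, 0, 0]) cube([250, 1150, 750]);
translate([1250, 0, 0]) cube([250, 1150, 900]);
translate([1500, 0, 0]) cube([250, 1150, 1050]);
translate([1750, 0, 0]) cube([250, 1150, 1200]);


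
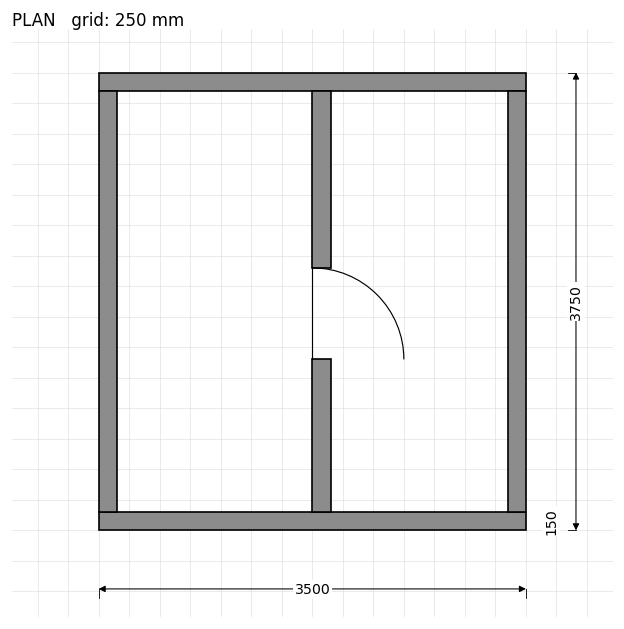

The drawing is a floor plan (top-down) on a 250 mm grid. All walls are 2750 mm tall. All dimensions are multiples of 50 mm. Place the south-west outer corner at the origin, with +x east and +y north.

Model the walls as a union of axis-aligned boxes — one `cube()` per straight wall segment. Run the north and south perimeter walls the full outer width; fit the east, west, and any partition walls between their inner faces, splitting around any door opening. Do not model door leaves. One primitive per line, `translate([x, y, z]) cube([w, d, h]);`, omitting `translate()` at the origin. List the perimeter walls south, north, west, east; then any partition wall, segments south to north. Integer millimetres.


cube([3500, 150, 2750]);
translate([0, 3600, 0]) cube([3500, 150, 2750]);
translate([0, 150, 0]) cube([150, 3450, 2750]);
translate([3350, 150, 0]) cube([150, 3450, 2750]);
translate([1750, 150, 0]) cube([150, 1250, 2750]);
translate([1750, 2150, 0]) cube([150, 1450, 2750]);


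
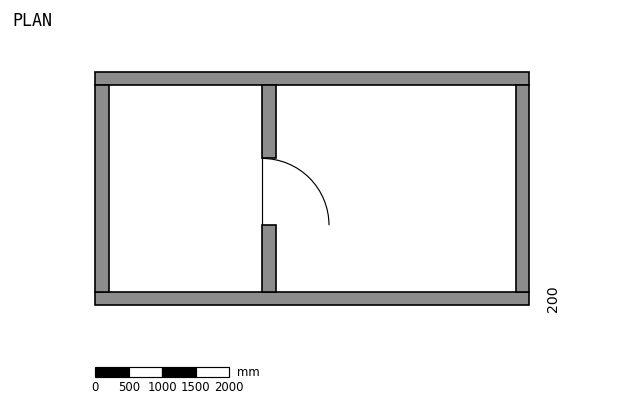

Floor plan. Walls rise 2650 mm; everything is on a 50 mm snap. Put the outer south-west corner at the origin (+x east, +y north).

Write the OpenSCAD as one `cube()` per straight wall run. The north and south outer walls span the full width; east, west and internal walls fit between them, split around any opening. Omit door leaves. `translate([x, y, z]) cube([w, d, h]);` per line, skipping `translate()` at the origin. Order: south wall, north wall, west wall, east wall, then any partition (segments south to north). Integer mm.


cube([6500, 200, 2650]);
translate([0, 3300, 0]) cube([6500, 200, 2650]);
translate([0, 200, 0]) cube([200, 3100, 2650]);
translate([6300, 200, 0]) cube([200, 3100, 2650]);
translate([2500, 200, 0]) cube([200, 1000, 2650]);
translate([2500, 2200, 0]) cube([200, 1100, 2650]);


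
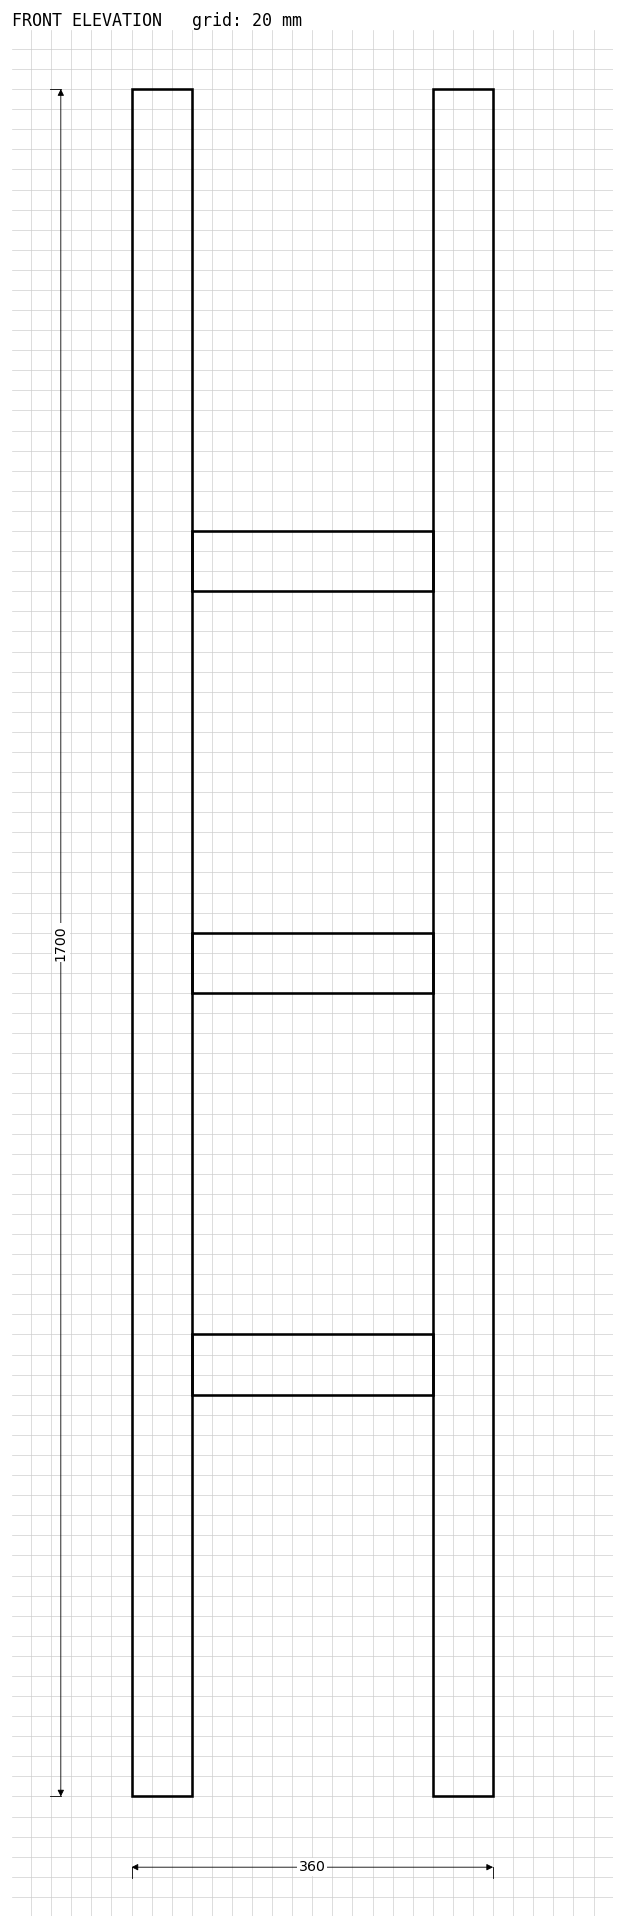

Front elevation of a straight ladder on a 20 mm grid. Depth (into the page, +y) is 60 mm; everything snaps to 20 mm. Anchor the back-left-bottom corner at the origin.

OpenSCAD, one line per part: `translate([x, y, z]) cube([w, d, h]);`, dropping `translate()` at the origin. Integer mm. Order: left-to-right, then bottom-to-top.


cube([60, 60, 1700]);
translate([60, 0, 400]) cube([240, 60, 60]);
translate([60, 0, 800]) cube([240, 60, 60]);
translate([60, 0, 1200]) cube([240, 60, 60]);
translate([300, 0, 0]) cube([60, 60, 1700]);
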